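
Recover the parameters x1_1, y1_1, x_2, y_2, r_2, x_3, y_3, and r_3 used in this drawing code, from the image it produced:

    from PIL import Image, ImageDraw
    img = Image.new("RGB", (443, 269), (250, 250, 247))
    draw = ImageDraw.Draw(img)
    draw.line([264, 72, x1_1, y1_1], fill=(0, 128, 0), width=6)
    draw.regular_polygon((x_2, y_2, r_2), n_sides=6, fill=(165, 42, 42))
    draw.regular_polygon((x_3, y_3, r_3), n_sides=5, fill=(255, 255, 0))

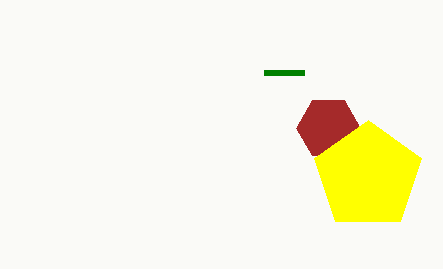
x1_1 = 304, y1_1 = 72, x_2 = 328, y_2 = 128, r_2 = 32, x_3 = 368, y_3 = 176, r_3 = 56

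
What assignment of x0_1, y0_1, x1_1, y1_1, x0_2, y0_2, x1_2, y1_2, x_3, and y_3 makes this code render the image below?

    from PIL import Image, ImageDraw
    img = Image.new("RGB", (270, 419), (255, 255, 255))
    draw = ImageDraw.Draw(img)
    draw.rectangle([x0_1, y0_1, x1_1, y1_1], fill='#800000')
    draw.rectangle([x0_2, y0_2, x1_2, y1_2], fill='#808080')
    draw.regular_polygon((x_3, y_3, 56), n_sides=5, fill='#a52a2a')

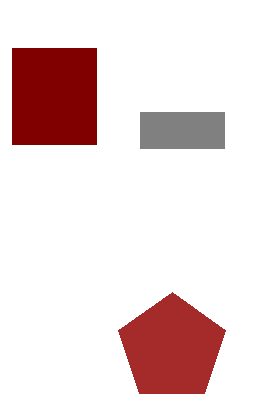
x0_1 = 12
y0_1 = 48
x1_1 = 96
y1_1 = 144
x0_2 = 140
y0_2 = 112
x1_2 = 224
y1_2 = 148
x_3 = 172
y_3 = 348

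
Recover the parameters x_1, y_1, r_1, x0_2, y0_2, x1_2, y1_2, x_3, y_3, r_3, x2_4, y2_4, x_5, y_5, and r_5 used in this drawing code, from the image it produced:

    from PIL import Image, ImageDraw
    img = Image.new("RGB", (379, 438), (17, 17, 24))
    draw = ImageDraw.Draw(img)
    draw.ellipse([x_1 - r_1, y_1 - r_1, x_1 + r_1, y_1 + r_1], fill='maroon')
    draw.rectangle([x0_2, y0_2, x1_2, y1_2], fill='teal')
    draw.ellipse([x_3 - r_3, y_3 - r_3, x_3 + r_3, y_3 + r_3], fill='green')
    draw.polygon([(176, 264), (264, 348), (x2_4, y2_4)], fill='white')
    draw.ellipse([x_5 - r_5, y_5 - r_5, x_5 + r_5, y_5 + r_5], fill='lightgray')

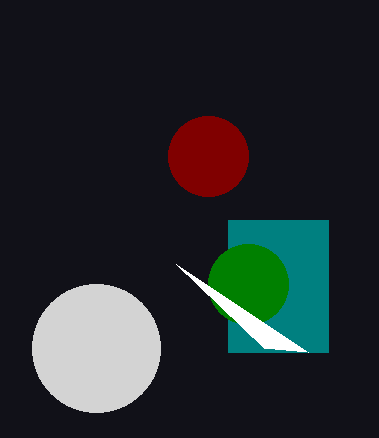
x_1 = 208
y_1 = 156
r_1 = 40
x0_2 = 228
y0_2 = 220
x1_2 = 328
y1_2 = 352
x_3 = 248
y_3 = 284
r_3 = 40
x2_4 = 308
y2_4 = 352
x_5 = 96
y_5 = 348
r_5 = 64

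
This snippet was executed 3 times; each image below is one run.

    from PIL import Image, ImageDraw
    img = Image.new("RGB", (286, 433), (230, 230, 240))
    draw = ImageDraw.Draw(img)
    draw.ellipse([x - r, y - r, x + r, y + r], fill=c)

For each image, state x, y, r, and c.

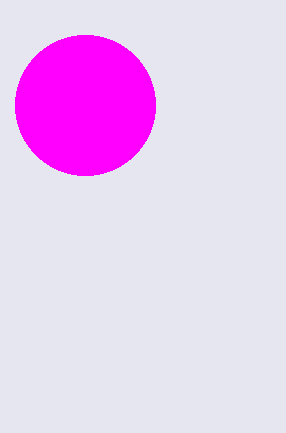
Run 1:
x = 85, y = 105, r = 70, c = 'magenta'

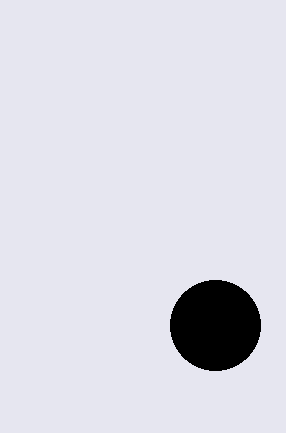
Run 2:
x = 215, y = 325, r = 45, c = 'black'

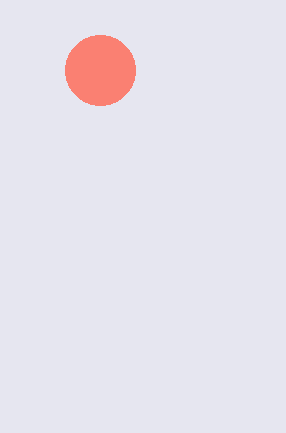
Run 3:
x = 100
y = 70
r = 35
c = 'salmon'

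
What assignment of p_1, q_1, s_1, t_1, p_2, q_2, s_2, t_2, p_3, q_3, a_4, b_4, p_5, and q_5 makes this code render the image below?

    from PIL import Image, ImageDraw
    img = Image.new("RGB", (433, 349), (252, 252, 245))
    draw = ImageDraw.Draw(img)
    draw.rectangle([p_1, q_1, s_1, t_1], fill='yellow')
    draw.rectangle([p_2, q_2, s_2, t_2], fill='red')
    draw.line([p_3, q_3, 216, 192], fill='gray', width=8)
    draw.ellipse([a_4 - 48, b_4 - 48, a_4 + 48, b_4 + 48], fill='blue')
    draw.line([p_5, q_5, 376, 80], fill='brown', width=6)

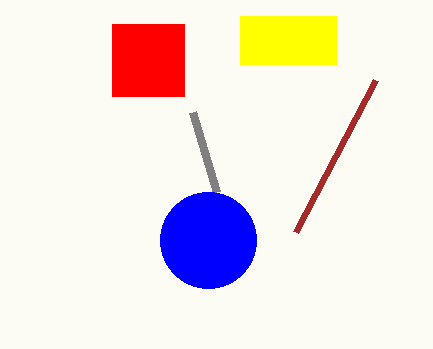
p_1 = 240
q_1 = 16
s_1 = 336
t_1 = 64
p_2 = 112
q_2 = 24
s_2 = 184
t_2 = 96
p_3 = 192
q_3 = 112
a_4 = 208
b_4 = 240
p_5 = 296
q_5 = 232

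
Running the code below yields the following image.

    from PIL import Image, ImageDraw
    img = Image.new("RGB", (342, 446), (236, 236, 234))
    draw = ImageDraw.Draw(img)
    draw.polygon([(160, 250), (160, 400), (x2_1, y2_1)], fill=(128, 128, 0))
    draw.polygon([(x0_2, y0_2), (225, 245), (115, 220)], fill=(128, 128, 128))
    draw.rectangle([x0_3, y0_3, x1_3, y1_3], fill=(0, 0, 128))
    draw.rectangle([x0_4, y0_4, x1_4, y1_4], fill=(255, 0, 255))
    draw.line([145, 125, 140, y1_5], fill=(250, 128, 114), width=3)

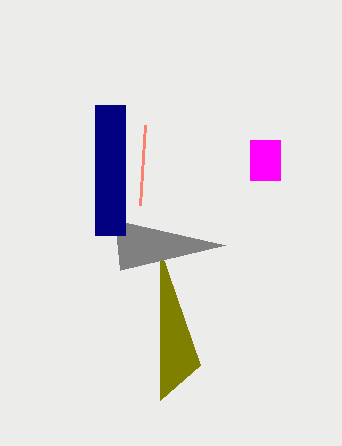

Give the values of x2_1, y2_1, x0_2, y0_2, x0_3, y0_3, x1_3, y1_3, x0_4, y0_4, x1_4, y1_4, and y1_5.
x2_1 = 200; y2_1 = 365; x0_2 = 120; y0_2 = 270; x0_3 = 95; y0_3 = 105; x1_3 = 125; y1_3 = 235; x0_4 = 250; y0_4 = 140; x1_4 = 280; y1_4 = 180; y1_5 = 205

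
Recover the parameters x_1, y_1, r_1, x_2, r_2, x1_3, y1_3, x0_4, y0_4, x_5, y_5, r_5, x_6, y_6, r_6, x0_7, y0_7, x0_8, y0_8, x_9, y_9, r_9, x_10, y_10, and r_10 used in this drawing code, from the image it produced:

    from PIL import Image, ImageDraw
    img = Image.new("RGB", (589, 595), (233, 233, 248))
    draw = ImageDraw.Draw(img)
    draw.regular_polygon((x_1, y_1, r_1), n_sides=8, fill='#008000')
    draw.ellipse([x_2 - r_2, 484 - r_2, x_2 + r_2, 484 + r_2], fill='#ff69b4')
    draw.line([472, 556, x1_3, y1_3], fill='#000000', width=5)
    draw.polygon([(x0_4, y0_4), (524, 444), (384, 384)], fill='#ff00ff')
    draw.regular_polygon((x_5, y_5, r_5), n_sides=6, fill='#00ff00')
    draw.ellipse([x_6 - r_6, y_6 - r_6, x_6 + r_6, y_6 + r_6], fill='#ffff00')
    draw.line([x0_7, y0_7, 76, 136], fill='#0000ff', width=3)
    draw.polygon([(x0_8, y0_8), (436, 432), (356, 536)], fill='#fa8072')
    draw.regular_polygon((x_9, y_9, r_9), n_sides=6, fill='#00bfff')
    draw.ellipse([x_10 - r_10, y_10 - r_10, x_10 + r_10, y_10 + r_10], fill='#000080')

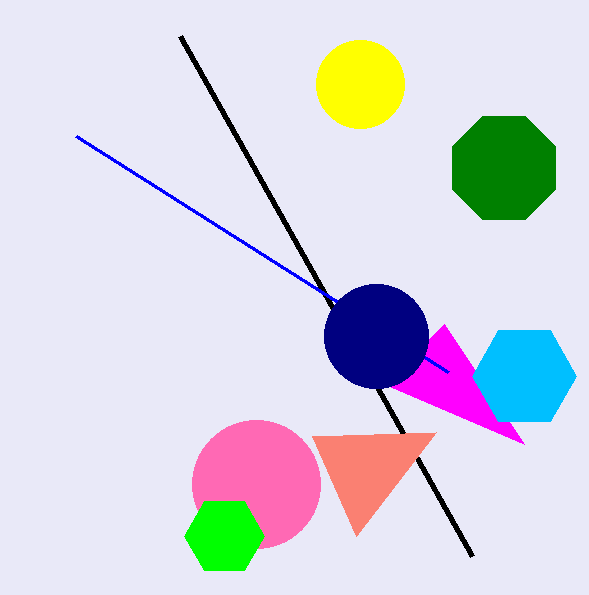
x_1 = 504
y_1 = 168
r_1 = 56
x_2 = 256
r_2 = 64
x1_3 = 180
y1_3 = 36
x0_4 = 444
y0_4 = 324
x_5 = 224
y_5 = 536
r_5 = 40
x_6 = 360
y_6 = 84
r_6 = 44
x0_7 = 448
y0_7 = 372
x0_8 = 312
y0_8 = 436
x_9 = 524
y_9 = 376
r_9 = 52
x_10 = 376
y_10 = 336
r_10 = 52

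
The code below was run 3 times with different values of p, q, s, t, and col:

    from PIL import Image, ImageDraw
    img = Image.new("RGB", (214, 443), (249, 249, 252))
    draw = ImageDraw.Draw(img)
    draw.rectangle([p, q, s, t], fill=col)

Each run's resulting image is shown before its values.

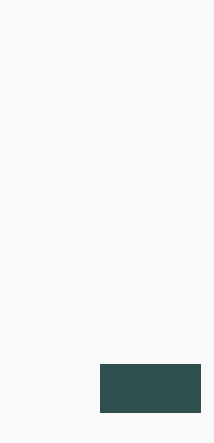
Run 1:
p = 100
q = 364
s = 200
t = 412
col = 'darkslategray'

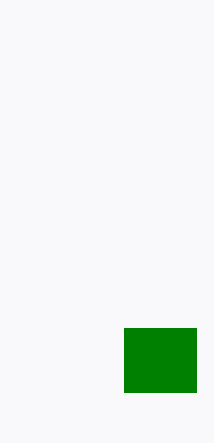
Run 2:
p = 124
q = 328
s = 196
t = 392
col = 'green'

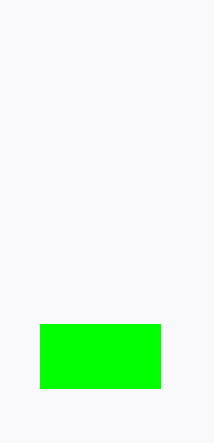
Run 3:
p = 40; q = 324; s = 160; t = 388; col = 'lime'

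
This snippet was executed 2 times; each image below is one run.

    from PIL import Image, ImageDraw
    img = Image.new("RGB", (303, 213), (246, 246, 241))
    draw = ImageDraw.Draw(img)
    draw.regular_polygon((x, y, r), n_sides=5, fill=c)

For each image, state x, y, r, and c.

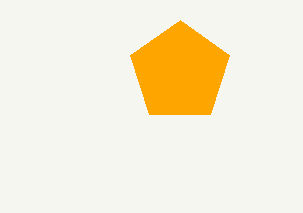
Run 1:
x = 180, y = 72, r = 52, c = 'orange'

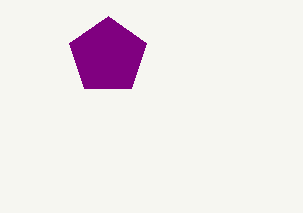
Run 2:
x = 108, y = 56, r = 40, c = 'purple'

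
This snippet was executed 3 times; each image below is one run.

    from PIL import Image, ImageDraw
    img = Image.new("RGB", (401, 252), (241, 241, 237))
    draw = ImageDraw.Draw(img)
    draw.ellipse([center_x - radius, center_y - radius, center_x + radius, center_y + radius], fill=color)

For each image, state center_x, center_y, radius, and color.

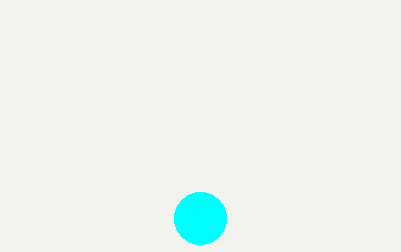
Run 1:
center_x = 200, center_y = 218, radius = 26, color = 'cyan'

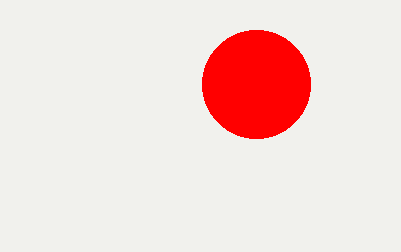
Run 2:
center_x = 256; center_y = 84; radius = 54; color = 'red'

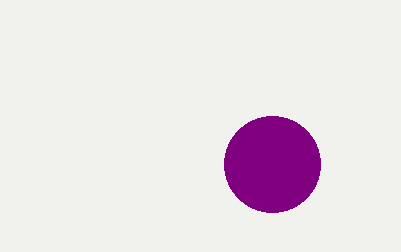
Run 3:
center_x = 272; center_y = 164; radius = 48; color = 'purple'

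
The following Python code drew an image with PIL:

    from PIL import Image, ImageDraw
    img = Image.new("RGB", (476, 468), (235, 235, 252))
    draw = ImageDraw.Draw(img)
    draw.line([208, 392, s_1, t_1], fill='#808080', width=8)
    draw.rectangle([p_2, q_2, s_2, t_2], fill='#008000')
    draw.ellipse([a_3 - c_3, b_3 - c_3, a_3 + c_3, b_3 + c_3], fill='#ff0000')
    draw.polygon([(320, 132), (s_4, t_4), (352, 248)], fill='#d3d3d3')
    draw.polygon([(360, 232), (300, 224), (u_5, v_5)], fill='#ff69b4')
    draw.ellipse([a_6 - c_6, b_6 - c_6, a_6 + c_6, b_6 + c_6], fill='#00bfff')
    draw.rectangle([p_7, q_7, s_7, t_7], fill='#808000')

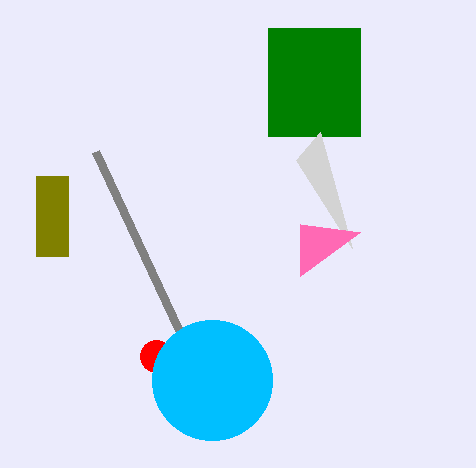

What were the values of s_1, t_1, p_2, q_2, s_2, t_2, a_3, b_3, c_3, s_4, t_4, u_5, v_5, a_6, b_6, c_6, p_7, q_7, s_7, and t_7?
s_1 = 96; t_1 = 152; p_2 = 268; q_2 = 28; s_2 = 360; t_2 = 136; a_3 = 156; b_3 = 356; c_3 = 16; s_4 = 296; t_4 = 160; u_5 = 300; v_5 = 276; a_6 = 212; b_6 = 380; c_6 = 60; p_7 = 36; q_7 = 176; s_7 = 68; t_7 = 256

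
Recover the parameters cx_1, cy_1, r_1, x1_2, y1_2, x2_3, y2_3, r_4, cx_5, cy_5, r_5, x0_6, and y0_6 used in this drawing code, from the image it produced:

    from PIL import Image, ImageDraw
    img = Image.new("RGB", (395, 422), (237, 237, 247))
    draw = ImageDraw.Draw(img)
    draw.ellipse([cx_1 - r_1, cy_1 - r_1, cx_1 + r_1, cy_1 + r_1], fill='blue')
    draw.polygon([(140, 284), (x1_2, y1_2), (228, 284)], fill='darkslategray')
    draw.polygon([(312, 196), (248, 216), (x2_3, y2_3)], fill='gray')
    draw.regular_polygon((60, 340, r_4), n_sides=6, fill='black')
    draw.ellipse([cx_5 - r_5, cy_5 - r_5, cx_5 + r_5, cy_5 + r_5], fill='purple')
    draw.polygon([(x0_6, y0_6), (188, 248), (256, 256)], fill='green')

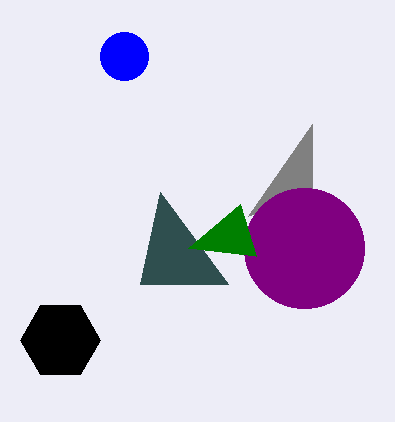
cx_1 = 124
cy_1 = 56
r_1 = 24
x1_2 = 160
y1_2 = 192
x2_3 = 312
y2_3 = 124
r_4 = 40
cx_5 = 304
cy_5 = 248
r_5 = 60
x0_6 = 240
y0_6 = 204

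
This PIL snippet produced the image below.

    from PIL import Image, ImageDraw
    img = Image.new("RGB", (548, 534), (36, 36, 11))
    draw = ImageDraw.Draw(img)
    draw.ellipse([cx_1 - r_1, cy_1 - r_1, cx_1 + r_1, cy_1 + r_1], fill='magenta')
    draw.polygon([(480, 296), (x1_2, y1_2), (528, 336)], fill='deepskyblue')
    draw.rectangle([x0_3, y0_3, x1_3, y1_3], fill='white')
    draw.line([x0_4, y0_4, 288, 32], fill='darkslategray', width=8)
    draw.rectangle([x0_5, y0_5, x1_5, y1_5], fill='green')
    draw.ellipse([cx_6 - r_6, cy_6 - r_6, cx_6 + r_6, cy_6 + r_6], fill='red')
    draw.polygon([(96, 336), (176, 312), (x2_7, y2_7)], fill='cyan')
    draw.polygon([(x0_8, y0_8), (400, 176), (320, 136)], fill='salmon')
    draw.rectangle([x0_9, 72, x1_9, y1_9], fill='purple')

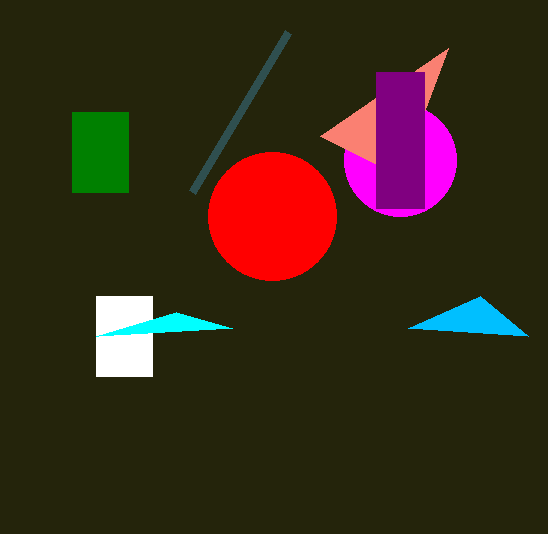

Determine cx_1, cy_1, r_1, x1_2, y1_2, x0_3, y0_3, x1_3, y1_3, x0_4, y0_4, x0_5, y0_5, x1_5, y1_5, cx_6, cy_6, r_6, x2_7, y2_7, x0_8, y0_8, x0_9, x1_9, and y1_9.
cx_1 = 400; cy_1 = 160; r_1 = 56; x1_2 = 408; y1_2 = 328; x0_3 = 96; y0_3 = 296; x1_3 = 152; y1_3 = 376; x0_4 = 192; y0_4 = 192; x0_5 = 72; y0_5 = 112; x1_5 = 128; y1_5 = 192; cx_6 = 272; cy_6 = 216; r_6 = 64; x2_7 = 232; y2_7 = 328; x0_8 = 448; y0_8 = 48; x0_9 = 376; x1_9 = 424; y1_9 = 208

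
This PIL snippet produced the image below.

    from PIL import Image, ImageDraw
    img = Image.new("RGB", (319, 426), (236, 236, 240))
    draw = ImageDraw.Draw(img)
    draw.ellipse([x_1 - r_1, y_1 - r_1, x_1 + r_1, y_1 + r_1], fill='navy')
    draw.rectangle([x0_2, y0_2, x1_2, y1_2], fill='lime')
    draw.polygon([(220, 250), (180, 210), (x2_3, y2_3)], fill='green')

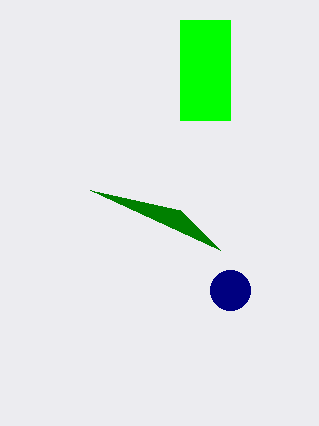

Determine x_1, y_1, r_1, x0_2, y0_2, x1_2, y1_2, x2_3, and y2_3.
x_1 = 230, y_1 = 290, r_1 = 20, x0_2 = 180, y0_2 = 20, x1_2 = 230, y1_2 = 120, x2_3 = 90, y2_3 = 190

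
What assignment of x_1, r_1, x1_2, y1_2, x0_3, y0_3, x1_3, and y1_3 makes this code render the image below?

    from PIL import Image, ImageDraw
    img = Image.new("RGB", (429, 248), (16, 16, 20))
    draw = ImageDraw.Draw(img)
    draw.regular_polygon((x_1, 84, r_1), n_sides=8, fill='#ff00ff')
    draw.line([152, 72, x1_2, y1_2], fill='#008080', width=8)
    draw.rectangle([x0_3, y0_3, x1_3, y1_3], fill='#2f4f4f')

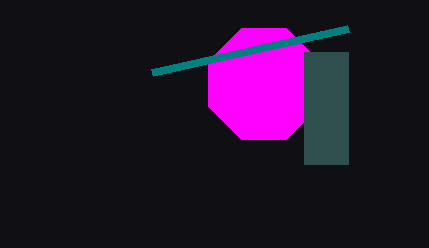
x_1 = 264; r_1 = 60; x1_2 = 348; y1_2 = 28; x0_3 = 304; y0_3 = 52; x1_3 = 348; y1_3 = 164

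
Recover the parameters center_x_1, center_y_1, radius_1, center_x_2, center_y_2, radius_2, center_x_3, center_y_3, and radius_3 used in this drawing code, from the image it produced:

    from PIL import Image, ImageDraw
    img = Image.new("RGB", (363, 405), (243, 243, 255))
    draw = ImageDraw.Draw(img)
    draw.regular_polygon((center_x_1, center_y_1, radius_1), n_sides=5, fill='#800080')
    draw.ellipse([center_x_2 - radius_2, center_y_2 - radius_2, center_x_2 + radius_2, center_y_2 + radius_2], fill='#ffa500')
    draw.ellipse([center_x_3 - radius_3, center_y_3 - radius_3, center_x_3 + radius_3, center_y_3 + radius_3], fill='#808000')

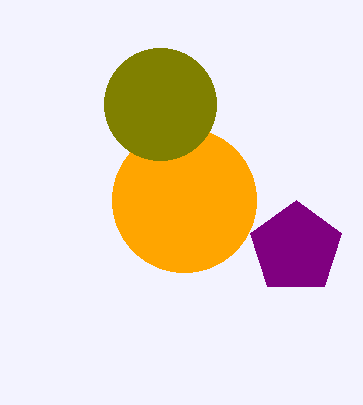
center_x_1 = 296
center_y_1 = 248
radius_1 = 48
center_x_2 = 184
center_y_2 = 200
radius_2 = 72
center_x_3 = 160
center_y_3 = 104
radius_3 = 56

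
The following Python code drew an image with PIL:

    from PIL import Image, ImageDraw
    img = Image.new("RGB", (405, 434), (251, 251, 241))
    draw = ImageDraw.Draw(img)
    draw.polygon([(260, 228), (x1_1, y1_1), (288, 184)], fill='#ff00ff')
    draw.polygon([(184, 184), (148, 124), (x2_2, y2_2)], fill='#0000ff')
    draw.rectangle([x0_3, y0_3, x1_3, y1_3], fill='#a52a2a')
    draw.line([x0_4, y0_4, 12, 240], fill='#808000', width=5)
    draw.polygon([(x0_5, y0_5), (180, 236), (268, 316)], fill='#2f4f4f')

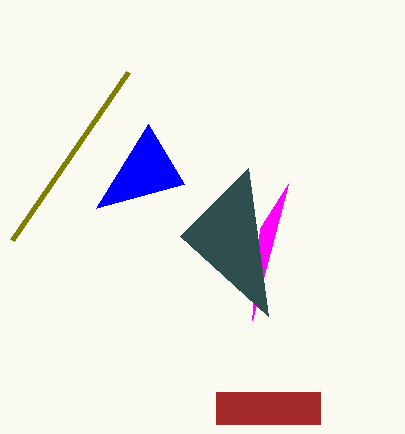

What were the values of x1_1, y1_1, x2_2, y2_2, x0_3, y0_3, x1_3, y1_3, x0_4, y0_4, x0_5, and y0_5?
x1_1 = 252, y1_1 = 320, x2_2 = 96, y2_2 = 208, x0_3 = 216, y0_3 = 392, x1_3 = 320, y1_3 = 424, x0_4 = 128, y0_4 = 72, x0_5 = 248, y0_5 = 168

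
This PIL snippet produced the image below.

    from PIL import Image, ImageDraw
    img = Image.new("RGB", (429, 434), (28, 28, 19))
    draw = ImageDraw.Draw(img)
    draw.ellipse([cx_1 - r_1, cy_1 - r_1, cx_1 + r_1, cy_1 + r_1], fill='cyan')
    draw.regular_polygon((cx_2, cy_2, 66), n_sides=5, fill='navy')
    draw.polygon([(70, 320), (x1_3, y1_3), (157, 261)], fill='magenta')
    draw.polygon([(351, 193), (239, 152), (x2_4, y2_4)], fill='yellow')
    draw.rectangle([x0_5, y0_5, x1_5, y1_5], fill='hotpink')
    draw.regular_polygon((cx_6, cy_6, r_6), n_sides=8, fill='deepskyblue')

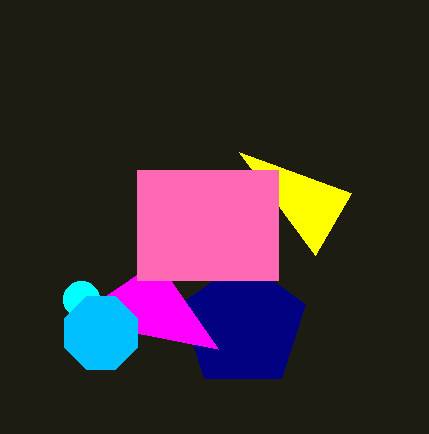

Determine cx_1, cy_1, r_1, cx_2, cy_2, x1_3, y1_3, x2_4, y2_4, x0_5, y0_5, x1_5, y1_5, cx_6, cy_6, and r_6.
cx_1 = 81, cy_1 = 299, r_1 = 18, cx_2 = 243, cy_2 = 325, x1_3 = 218, y1_3 = 349, x2_4 = 315, y2_4 = 255, x0_5 = 137, y0_5 = 170, x1_5 = 278, y1_5 = 280, cx_6 = 101, cy_6 = 333, r_6 = 39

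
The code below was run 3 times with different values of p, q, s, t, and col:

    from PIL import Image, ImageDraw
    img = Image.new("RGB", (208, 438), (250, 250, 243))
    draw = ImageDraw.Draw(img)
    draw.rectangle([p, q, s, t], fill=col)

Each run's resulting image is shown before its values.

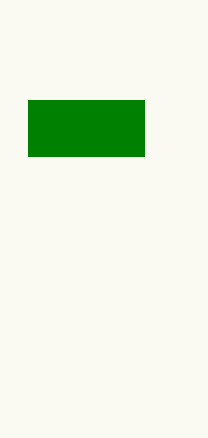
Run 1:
p = 28, q = 100, s = 144, t = 156, col = 'green'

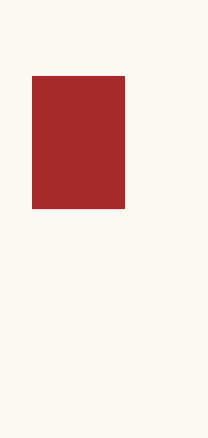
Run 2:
p = 32; q = 76; s = 124; t = 208; col = 'brown'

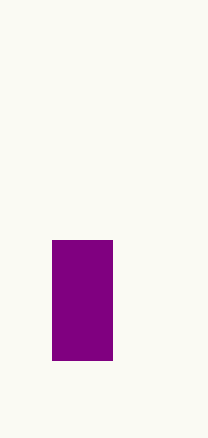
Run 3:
p = 52; q = 240; s = 112; t = 360; col = 'purple'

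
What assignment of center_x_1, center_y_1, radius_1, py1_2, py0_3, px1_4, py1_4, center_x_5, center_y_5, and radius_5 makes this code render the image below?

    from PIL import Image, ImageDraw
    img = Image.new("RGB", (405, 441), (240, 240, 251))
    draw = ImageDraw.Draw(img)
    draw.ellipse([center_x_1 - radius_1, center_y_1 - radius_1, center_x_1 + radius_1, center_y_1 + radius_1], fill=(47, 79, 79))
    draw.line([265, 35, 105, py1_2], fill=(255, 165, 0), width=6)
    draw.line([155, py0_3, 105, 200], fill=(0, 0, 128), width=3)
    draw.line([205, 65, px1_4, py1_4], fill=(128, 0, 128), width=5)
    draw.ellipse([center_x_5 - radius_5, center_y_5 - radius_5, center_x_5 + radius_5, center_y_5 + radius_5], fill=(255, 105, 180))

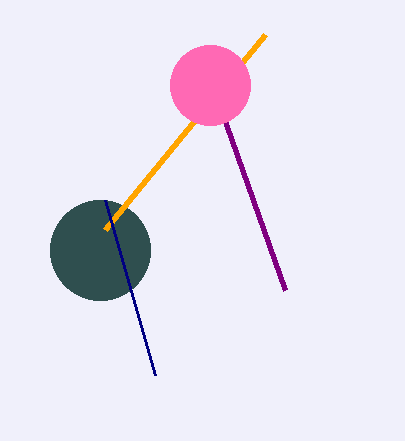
center_x_1 = 100; center_y_1 = 250; radius_1 = 50; py1_2 = 230; py0_3 = 375; px1_4 = 285; py1_4 = 290; center_x_5 = 210; center_y_5 = 85; radius_5 = 40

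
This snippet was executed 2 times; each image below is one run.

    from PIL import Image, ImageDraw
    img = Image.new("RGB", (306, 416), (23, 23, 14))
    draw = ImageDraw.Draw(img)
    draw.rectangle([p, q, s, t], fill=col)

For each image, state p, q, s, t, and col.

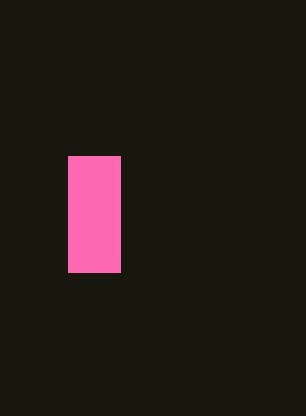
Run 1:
p = 68, q = 156, s = 120, t = 272, col = 'hotpink'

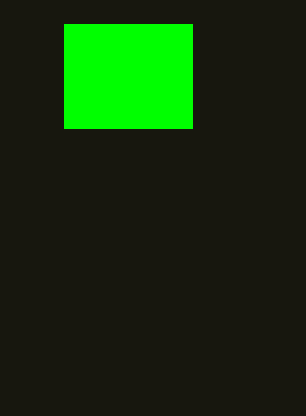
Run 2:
p = 64
q = 24
s = 192
t = 128
col = 'lime'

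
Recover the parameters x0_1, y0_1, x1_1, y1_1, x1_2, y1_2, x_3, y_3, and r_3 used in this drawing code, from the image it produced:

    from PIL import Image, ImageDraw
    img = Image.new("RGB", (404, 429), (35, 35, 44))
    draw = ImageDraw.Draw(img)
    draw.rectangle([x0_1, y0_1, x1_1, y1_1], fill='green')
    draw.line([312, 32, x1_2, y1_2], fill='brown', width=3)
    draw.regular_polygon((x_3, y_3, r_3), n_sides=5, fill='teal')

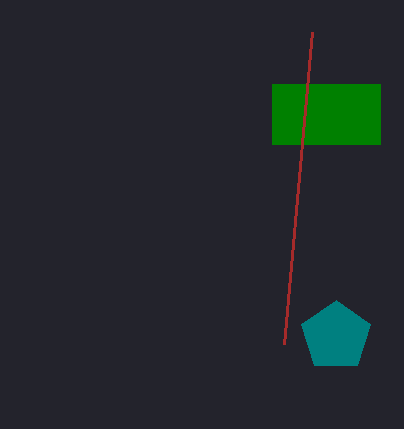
x0_1 = 272, y0_1 = 84, x1_1 = 380, y1_1 = 144, x1_2 = 284, y1_2 = 344, x_3 = 336, y_3 = 336, r_3 = 36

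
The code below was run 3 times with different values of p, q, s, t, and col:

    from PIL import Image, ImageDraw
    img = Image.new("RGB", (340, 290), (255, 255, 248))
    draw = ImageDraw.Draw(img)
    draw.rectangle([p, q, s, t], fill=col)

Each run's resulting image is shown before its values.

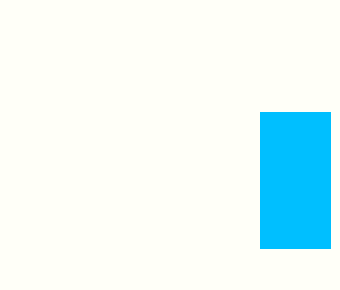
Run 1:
p = 260
q = 112
s = 330
t = 248
col = 'deepskyblue'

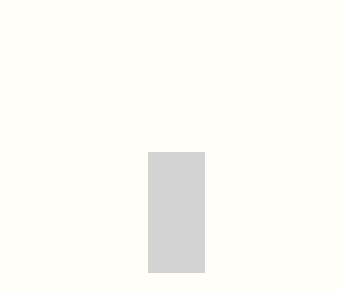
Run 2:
p = 148
q = 152
s = 204
t = 272
col = 'lightgray'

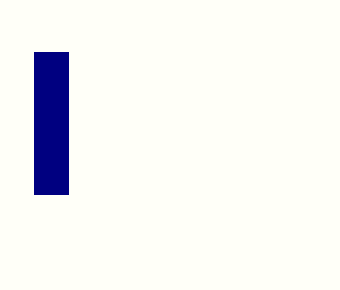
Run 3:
p = 34, q = 52, s = 68, t = 194, col = 'navy'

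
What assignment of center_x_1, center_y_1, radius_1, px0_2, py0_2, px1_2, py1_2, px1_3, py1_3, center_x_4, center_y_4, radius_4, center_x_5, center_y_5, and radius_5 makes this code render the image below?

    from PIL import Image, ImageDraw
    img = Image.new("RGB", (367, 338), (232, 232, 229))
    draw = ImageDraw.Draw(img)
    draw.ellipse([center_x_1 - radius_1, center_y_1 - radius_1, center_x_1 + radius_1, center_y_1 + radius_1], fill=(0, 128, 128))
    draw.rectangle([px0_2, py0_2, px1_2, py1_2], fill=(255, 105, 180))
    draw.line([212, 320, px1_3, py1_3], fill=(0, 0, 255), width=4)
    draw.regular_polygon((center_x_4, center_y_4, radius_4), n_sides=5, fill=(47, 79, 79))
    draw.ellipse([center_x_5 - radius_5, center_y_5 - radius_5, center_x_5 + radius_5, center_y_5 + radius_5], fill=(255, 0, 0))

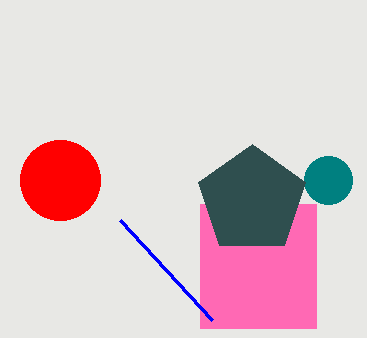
center_x_1 = 328, center_y_1 = 180, radius_1 = 24, px0_2 = 200, py0_2 = 204, px1_2 = 316, py1_2 = 328, px1_3 = 120, py1_3 = 220, center_x_4 = 252, center_y_4 = 200, radius_4 = 56, center_x_5 = 60, center_y_5 = 180, radius_5 = 40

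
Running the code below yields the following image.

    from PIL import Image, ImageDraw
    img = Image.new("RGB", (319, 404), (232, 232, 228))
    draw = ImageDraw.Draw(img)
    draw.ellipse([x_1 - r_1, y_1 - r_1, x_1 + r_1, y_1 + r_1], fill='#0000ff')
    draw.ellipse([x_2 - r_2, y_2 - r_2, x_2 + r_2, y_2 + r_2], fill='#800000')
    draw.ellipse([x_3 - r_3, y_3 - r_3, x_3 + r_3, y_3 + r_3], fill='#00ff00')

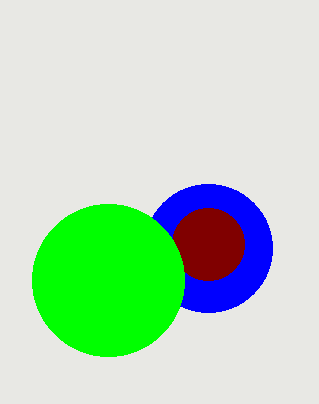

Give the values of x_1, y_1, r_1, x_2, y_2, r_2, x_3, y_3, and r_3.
x_1 = 208; y_1 = 248; r_1 = 64; x_2 = 208; y_2 = 244; r_2 = 36; x_3 = 108; y_3 = 280; r_3 = 76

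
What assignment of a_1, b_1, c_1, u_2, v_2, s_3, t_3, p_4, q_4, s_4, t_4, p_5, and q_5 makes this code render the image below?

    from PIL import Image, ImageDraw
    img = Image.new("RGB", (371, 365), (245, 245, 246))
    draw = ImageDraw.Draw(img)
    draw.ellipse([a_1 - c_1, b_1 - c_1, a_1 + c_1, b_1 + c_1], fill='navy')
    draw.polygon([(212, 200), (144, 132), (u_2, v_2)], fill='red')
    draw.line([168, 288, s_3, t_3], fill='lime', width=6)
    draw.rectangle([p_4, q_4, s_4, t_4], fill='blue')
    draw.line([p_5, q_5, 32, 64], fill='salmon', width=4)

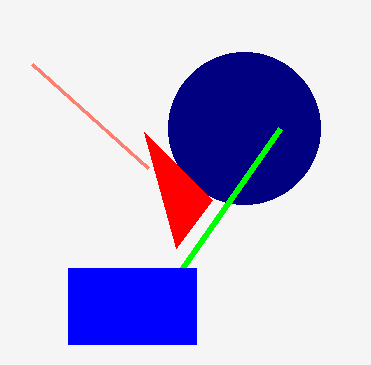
a_1 = 244
b_1 = 128
c_1 = 76
u_2 = 176
v_2 = 248
s_3 = 280
t_3 = 128
p_4 = 68
q_4 = 268
s_4 = 196
t_4 = 344
p_5 = 148
q_5 = 168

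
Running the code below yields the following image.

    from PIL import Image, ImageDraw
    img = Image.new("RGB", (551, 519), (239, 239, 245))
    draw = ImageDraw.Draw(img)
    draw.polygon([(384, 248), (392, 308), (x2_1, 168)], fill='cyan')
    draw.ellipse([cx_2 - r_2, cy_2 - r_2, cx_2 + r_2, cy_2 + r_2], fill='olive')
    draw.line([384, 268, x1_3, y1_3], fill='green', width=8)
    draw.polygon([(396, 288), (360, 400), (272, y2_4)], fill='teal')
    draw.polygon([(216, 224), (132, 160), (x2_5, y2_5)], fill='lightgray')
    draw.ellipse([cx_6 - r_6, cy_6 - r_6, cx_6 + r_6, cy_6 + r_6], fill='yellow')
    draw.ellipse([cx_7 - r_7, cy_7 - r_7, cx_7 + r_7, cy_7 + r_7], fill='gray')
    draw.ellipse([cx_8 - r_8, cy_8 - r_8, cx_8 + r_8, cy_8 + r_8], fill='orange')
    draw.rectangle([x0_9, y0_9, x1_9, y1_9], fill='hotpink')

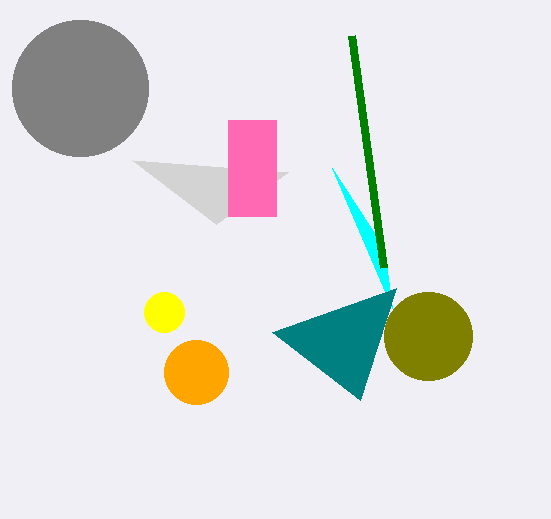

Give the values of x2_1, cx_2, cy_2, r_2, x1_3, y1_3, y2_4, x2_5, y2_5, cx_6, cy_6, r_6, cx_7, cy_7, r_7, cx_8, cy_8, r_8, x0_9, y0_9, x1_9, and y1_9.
x2_1 = 332; cx_2 = 428; cy_2 = 336; r_2 = 44; x1_3 = 352; y1_3 = 36; y2_4 = 332; x2_5 = 288; y2_5 = 172; cx_6 = 164; cy_6 = 312; r_6 = 20; cx_7 = 80; cy_7 = 88; r_7 = 68; cx_8 = 196; cy_8 = 372; r_8 = 32; x0_9 = 228; y0_9 = 120; x1_9 = 276; y1_9 = 216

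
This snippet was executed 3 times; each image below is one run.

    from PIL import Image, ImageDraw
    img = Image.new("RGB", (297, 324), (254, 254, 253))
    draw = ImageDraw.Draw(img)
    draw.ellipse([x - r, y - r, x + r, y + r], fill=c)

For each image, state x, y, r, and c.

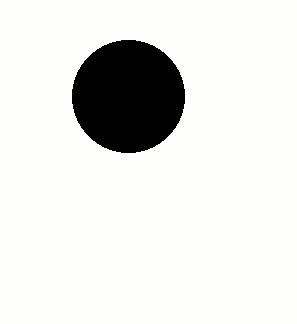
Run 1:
x = 128; y = 96; r = 56; c = 'black'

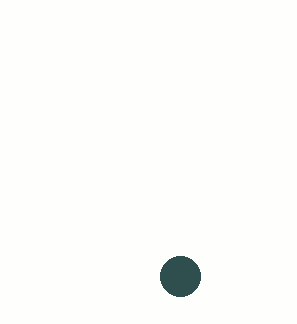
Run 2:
x = 180
y = 276
r = 20
c = 'darkslategray'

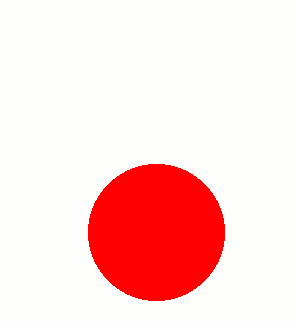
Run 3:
x = 156, y = 232, r = 68, c = 'red'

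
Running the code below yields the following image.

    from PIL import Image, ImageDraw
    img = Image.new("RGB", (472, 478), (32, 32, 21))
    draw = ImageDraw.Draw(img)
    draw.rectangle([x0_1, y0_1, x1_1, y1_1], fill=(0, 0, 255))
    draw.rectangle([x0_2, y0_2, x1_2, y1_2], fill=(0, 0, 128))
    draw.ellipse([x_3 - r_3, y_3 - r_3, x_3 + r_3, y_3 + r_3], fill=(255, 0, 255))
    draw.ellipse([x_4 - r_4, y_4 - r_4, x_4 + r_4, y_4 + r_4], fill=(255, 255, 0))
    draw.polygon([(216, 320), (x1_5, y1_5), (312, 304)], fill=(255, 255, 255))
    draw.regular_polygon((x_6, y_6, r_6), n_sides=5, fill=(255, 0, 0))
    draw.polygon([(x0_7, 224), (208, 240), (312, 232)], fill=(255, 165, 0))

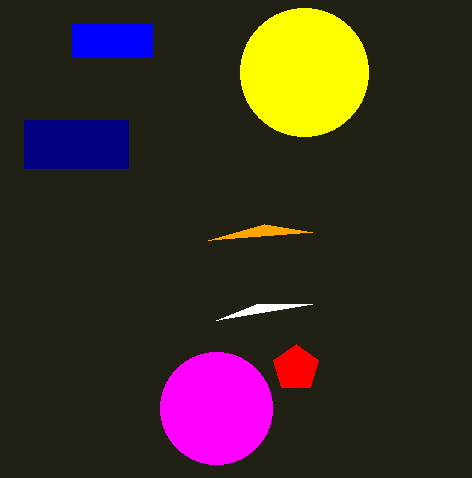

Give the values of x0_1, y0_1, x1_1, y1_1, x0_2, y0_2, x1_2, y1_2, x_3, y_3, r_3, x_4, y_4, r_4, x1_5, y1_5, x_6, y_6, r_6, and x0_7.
x0_1 = 72
y0_1 = 24
x1_1 = 152
y1_1 = 56
x0_2 = 24
y0_2 = 120
x1_2 = 128
y1_2 = 168
x_3 = 216
y_3 = 408
r_3 = 56
x_4 = 304
y_4 = 72
r_4 = 64
x1_5 = 256
y1_5 = 304
x_6 = 296
y_6 = 368
r_6 = 24
x0_7 = 264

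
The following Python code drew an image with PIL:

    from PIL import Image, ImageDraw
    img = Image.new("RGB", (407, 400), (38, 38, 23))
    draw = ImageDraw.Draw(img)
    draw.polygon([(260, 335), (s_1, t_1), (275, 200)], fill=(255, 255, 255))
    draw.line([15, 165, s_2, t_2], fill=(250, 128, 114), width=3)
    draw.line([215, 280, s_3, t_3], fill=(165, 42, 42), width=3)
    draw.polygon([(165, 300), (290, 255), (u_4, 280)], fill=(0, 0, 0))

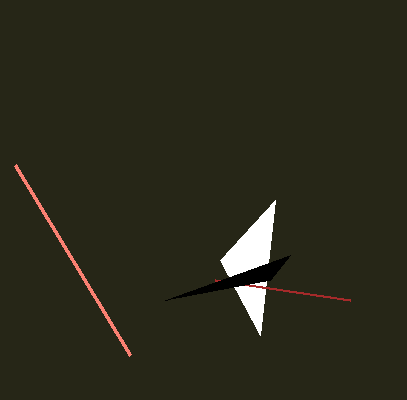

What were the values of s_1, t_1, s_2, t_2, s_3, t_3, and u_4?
s_1 = 220
t_1 = 260
s_2 = 130
t_2 = 355
s_3 = 350
t_3 = 300
u_4 = 270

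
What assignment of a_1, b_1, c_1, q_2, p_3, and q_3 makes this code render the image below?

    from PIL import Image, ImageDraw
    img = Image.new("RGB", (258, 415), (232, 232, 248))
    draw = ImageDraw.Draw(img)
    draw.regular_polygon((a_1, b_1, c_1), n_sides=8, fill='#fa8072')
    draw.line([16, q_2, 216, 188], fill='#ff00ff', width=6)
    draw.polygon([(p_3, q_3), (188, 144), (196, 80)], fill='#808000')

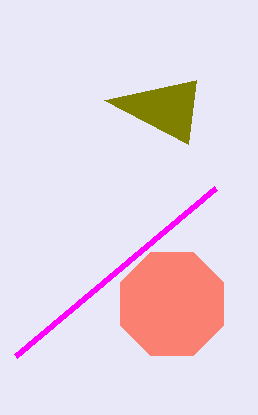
a_1 = 172
b_1 = 304
c_1 = 56
q_2 = 356
p_3 = 104
q_3 = 100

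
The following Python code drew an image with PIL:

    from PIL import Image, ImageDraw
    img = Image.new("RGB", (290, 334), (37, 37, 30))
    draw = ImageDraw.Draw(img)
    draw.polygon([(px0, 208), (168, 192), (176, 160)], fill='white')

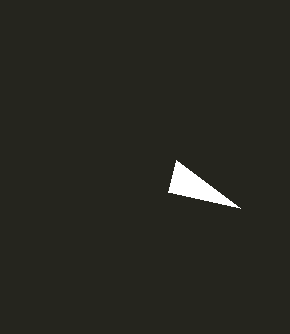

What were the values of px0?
px0 = 240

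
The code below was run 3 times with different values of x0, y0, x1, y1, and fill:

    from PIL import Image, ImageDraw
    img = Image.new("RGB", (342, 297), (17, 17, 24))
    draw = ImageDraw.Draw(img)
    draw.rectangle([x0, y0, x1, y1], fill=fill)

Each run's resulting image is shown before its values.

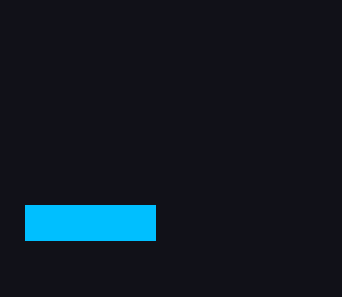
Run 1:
x0 = 25; y0 = 205; x1 = 155; y1 = 240; fill = 'deepskyblue'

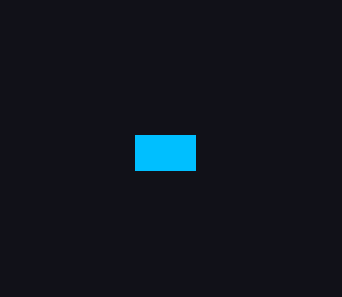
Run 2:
x0 = 135; y0 = 135; x1 = 195; y1 = 170; fill = 'deepskyblue'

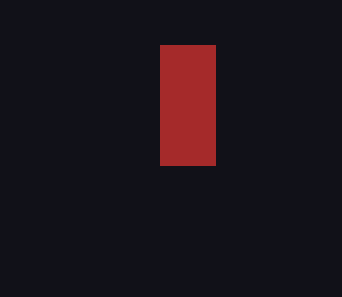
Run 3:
x0 = 160, y0 = 45, x1 = 215, y1 = 165, fill = 'brown'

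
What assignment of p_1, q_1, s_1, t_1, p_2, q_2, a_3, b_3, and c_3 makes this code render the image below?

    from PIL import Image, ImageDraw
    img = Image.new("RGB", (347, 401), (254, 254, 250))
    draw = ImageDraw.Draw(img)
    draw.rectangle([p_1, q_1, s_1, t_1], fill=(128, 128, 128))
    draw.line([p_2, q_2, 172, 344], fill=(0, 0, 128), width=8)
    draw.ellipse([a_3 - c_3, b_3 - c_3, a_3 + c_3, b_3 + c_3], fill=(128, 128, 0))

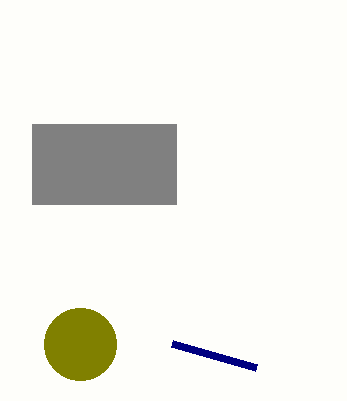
p_1 = 32, q_1 = 124, s_1 = 176, t_1 = 204, p_2 = 256, q_2 = 368, a_3 = 80, b_3 = 344, c_3 = 36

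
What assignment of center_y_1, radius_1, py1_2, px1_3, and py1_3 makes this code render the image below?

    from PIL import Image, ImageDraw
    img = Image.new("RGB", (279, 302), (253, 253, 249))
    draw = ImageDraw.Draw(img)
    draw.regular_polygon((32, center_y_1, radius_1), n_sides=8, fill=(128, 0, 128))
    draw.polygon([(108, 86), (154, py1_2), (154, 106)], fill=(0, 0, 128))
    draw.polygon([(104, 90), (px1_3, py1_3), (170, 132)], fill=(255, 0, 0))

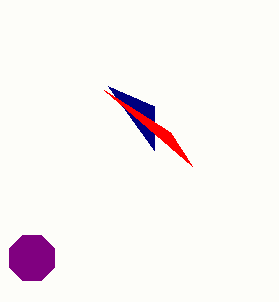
center_y_1 = 258; radius_1 = 24; py1_2 = 150; px1_3 = 192; py1_3 = 166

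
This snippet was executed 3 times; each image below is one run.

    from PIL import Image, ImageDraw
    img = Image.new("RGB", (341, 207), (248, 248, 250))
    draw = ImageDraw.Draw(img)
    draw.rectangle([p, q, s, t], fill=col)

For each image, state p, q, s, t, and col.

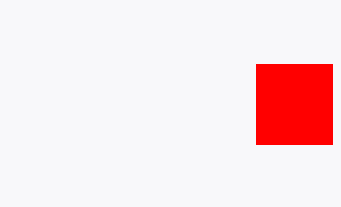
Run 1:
p = 256; q = 64; s = 332; t = 144; col = 'red'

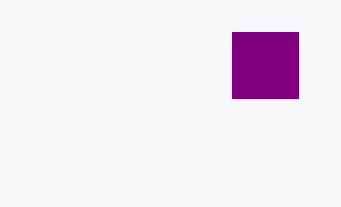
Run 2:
p = 232; q = 32; s = 298; t = 98; col = 'purple'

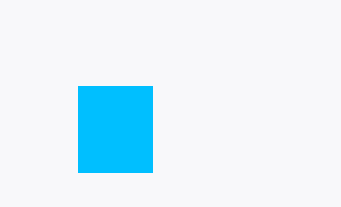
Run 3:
p = 78, q = 86, s = 152, t = 172, col = 'deepskyblue'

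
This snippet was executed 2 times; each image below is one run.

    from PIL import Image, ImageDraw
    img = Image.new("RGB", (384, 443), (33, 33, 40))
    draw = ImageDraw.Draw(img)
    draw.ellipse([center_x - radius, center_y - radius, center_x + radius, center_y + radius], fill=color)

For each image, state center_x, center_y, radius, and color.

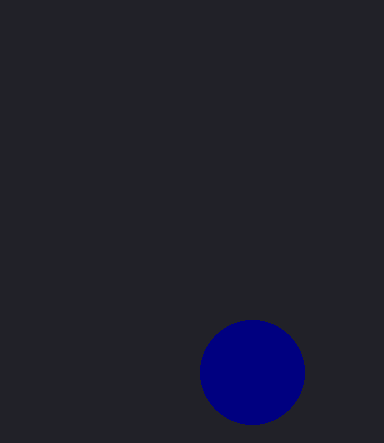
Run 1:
center_x = 252
center_y = 372
radius = 52
color = 'navy'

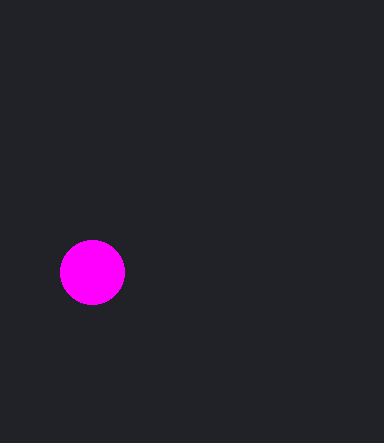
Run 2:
center_x = 92, center_y = 272, radius = 32, color = 'magenta'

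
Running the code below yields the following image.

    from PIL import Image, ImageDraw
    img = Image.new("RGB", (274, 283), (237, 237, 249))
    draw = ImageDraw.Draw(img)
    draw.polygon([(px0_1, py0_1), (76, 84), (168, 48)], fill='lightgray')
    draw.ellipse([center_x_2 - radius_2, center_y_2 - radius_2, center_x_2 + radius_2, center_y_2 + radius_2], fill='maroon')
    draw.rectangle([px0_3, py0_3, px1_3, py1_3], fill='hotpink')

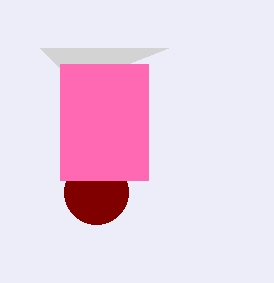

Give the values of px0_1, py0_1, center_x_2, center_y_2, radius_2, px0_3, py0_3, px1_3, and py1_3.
px0_1 = 40; py0_1 = 48; center_x_2 = 96; center_y_2 = 192; radius_2 = 32; px0_3 = 60; py0_3 = 64; px1_3 = 148; py1_3 = 180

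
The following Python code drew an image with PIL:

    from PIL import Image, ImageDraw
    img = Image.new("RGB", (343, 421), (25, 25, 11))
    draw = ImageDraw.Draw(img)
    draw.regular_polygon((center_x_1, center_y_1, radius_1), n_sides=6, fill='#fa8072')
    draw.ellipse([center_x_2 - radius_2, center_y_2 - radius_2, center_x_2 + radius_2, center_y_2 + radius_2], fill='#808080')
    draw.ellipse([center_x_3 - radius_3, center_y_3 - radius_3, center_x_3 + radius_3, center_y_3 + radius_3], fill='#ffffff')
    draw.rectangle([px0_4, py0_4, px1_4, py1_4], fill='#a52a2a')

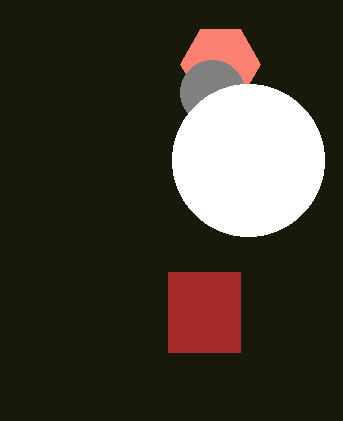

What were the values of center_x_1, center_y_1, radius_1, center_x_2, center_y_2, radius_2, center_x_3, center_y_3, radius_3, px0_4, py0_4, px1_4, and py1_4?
center_x_1 = 220, center_y_1 = 64, radius_1 = 40, center_x_2 = 212, center_y_2 = 92, radius_2 = 32, center_x_3 = 248, center_y_3 = 160, radius_3 = 76, px0_4 = 168, py0_4 = 272, px1_4 = 240, py1_4 = 352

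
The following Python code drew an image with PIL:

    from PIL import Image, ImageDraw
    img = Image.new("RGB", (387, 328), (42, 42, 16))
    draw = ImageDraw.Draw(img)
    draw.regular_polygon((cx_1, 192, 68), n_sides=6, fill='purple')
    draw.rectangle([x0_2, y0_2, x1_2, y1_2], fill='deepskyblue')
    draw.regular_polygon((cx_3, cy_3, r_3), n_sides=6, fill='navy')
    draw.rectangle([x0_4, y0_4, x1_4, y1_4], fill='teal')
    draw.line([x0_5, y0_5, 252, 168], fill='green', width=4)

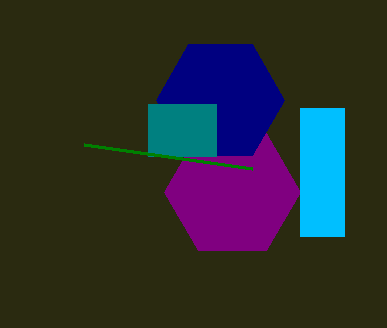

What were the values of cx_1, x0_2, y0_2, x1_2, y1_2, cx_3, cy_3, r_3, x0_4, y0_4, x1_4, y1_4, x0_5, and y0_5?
cx_1 = 232
x0_2 = 300
y0_2 = 108
x1_2 = 344
y1_2 = 236
cx_3 = 220
cy_3 = 100
r_3 = 64
x0_4 = 148
y0_4 = 104
x1_4 = 216
y1_4 = 156
x0_5 = 84
y0_5 = 144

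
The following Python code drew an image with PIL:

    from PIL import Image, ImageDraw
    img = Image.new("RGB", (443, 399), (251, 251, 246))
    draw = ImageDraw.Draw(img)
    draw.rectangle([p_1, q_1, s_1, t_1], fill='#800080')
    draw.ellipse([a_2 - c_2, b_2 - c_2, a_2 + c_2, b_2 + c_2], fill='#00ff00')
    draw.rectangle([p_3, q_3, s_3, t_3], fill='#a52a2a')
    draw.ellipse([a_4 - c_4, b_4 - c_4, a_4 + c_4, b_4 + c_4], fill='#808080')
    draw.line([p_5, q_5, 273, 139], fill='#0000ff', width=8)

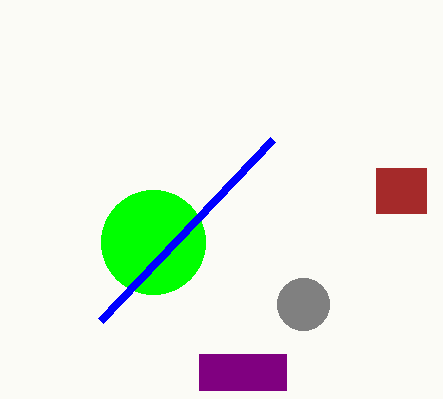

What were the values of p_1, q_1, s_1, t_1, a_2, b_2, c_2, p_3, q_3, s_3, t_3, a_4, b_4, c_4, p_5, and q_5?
p_1 = 199, q_1 = 354, s_1 = 286, t_1 = 390, a_2 = 153, b_2 = 242, c_2 = 52, p_3 = 376, q_3 = 168, s_3 = 426, t_3 = 213, a_4 = 303, b_4 = 304, c_4 = 26, p_5 = 101, q_5 = 320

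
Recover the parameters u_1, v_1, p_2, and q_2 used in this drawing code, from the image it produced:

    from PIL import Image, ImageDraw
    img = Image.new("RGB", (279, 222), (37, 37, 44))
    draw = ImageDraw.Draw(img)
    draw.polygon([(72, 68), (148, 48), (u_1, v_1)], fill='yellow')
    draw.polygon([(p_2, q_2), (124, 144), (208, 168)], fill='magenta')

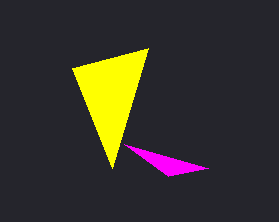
u_1 = 112; v_1 = 168; p_2 = 168; q_2 = 176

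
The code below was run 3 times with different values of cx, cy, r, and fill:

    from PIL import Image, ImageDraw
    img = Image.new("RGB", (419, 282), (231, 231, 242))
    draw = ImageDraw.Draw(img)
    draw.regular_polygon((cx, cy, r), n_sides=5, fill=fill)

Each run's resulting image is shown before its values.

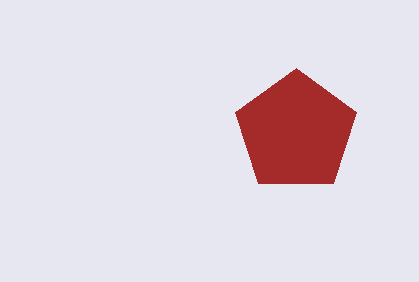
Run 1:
cx = 296; cy = 132; r = 64; fill = 'brown'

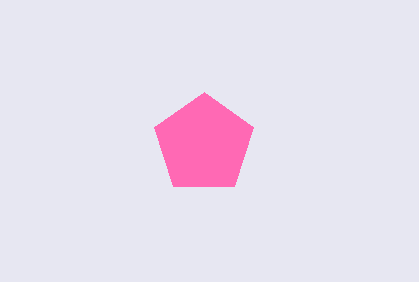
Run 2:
cx = 204
cy = 144
r = 52
fill = 'hotpink'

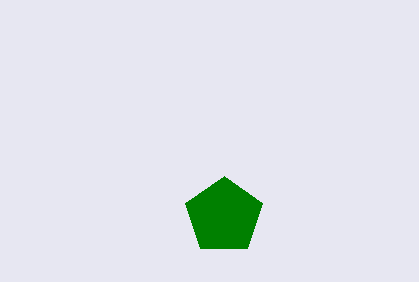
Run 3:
cx = 224; cy = 216; r = 40; fill = 'green'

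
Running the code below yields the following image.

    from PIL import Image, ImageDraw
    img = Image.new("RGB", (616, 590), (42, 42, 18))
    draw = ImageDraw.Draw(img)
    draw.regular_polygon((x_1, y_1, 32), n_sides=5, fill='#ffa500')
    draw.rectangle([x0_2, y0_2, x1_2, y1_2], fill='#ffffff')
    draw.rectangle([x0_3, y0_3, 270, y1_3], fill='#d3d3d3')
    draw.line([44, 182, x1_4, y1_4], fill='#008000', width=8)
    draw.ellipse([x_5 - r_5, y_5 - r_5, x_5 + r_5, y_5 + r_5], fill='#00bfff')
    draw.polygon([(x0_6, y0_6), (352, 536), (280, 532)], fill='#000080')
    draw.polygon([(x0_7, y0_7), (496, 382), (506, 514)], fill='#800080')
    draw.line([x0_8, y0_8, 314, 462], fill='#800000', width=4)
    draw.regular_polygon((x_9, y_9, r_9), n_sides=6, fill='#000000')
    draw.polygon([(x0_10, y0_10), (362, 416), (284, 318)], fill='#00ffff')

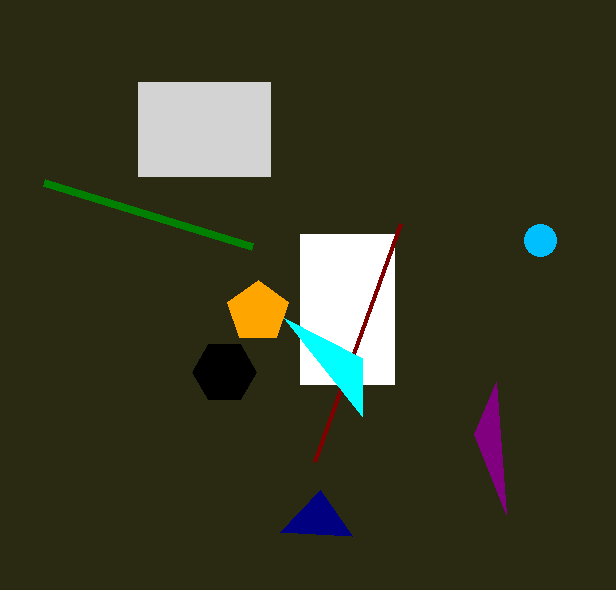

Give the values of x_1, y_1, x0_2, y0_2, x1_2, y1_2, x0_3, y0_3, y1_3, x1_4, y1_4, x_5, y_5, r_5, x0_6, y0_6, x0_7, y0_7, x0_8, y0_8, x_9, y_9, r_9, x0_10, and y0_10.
x_1 = 258, y_1 = 312, x0_2 = 300, y0_2 = 234, x1_2 = 394, y1_2 = 384, x0_3 = 138, y0_3 = 82, y1_3 = 176, x1_4 = 252, y1_4 = 246, x_5 = 540, y_5 = 240, r_5 = 16, x0_6 = 320, y0_6 = 490, x0_7 = 474, y0_7 = 434, x0_8 = 400, y0_8 = 224, x_9 = 224, y_9 = 372, r_9 = 32, x0_10 = 362, y0_10 = 358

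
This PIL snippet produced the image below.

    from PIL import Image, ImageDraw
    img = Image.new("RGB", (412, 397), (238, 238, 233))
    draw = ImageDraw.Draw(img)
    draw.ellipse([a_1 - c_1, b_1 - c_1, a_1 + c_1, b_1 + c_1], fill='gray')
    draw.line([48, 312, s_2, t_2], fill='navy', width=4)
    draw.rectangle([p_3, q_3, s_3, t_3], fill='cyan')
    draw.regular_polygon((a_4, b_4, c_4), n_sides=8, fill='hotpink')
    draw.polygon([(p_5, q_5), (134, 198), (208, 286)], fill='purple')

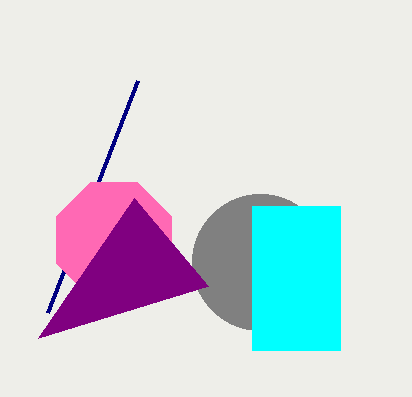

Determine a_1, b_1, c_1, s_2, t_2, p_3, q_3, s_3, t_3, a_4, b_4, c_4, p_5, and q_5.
a_1 = 260, b_1 = 262, c_1 = 68, s_2 = 138, t_2 = 80, p_3 = 252, q_3 = 206, s_3 = 340, t_3 = 350, a_4 = 114, b_4 = 240, c_4 = 62, p_5 = 38, q_5 = 338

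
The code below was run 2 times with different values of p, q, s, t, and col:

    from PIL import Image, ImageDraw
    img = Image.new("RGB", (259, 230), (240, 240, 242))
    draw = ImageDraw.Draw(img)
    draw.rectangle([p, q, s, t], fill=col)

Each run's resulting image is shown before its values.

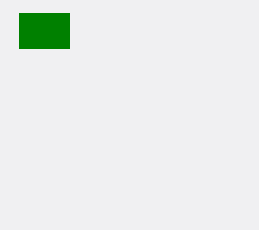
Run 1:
p = 19; q = 13; s = 69; t = 48; col = 'green'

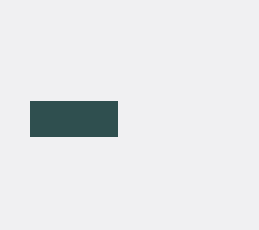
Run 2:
p = 30; q = 101; s = 117; t = 136; col = 'darkslategray'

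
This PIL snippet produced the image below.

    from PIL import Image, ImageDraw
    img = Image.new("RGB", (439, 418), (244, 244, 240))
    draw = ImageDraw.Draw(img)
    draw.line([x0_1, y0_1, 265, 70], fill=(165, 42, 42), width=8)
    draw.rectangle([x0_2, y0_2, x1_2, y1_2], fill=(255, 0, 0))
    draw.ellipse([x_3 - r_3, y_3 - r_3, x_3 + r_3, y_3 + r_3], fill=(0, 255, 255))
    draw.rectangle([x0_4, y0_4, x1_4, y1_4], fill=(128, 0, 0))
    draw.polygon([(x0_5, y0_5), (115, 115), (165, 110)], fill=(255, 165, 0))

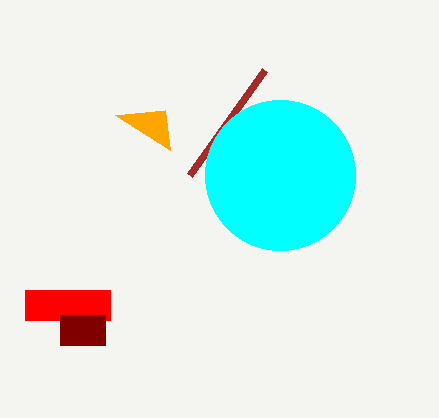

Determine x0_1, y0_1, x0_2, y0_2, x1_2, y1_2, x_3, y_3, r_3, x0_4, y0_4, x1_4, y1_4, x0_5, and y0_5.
x0_1 = 190, y0_1 = 175, x0_2 = 25, y0_2 = 290, x1_2 = 110, y1_2 = 320, x_3 = 280, y_3 = 175, r_3 = 75, x0_4 = 60, y0_4 = 315, x1_4 = 105, y1_4 = 345, x0_5 = 170, y0_5 = 150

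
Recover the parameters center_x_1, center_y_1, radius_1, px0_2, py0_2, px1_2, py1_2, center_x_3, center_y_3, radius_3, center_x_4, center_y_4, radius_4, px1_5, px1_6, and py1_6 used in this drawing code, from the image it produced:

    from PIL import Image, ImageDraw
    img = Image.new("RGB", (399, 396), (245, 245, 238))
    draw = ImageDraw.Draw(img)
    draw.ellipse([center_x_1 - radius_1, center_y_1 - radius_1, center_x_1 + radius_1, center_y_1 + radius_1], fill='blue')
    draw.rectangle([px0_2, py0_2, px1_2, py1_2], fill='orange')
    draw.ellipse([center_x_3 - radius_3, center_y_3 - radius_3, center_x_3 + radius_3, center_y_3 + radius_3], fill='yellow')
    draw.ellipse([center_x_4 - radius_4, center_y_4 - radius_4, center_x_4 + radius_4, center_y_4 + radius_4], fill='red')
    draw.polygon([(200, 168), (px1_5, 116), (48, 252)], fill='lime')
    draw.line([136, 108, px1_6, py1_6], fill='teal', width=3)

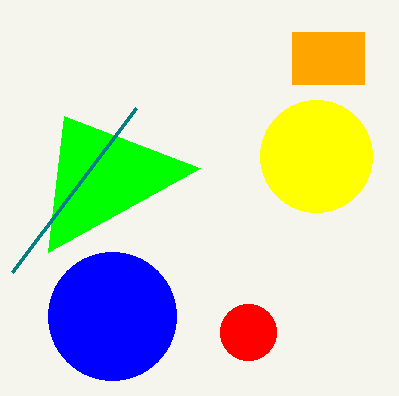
center_x_1 = 112
center_y_1 = 316
radius_1 = 64
px0_2 = 292
py0_2 = 32
px1_2 = 364
py1_2 = 84
center_x_3 = 316
center_y_3 = 156
radius_3 = 56
center_x_4 = 248
center_y_4 = 332
radius_4 = 28
px1_5 = 64
px1_6 = 12
py1_6 = 272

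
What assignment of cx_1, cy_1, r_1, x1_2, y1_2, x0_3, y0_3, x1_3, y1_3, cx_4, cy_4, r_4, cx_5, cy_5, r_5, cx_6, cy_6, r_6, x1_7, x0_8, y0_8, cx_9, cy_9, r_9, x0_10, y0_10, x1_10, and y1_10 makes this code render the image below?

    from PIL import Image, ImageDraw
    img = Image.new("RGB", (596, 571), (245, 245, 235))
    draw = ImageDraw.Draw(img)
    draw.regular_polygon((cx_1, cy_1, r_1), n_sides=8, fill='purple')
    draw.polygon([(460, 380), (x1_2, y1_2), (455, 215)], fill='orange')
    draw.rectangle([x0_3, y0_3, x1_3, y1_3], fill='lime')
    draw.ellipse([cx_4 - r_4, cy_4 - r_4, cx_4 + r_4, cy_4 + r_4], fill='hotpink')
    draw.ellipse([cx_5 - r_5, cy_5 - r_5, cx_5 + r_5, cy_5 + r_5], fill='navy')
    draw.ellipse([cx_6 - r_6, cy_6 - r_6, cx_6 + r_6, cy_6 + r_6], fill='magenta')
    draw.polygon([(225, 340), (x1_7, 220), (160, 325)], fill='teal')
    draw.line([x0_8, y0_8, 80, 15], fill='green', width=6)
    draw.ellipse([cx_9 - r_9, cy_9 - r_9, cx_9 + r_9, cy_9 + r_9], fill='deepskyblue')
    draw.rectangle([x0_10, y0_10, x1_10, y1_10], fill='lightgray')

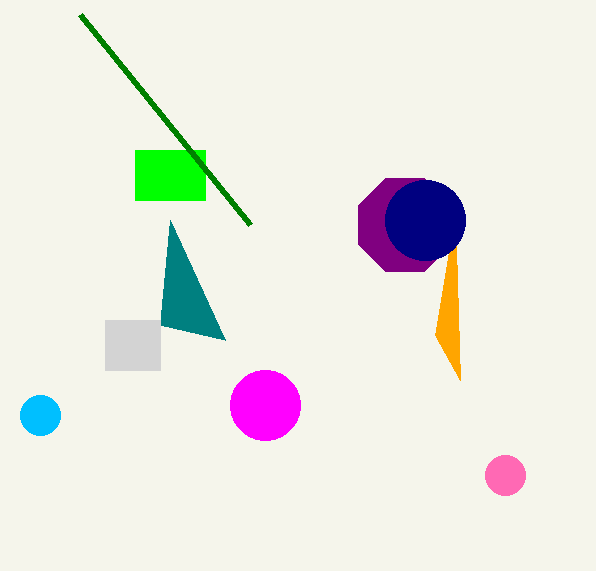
cx_1 = 405; cy_1 = 225; r_1 = 50; x1_2 = 435; y1_2 = 335; x0_3 = 135; y0_3 = 150; x1_3 = 205; y1_3 = 200; cx_4 = 505; cy_4 = 475; r_4 = 20; cx_5 = 425; cy_5 = 220; r_5 = 40; cx_6 = 265; cy_6 = 405; r_6 = 35; x1_7 = 170; x0_8 = 250; y0_8 = 225; cx_9 = 40; cy_9 = 415; r_9 = 20; x0_10 = 105; y0_10 = 320; x1_10 = 160; y1_10 = 370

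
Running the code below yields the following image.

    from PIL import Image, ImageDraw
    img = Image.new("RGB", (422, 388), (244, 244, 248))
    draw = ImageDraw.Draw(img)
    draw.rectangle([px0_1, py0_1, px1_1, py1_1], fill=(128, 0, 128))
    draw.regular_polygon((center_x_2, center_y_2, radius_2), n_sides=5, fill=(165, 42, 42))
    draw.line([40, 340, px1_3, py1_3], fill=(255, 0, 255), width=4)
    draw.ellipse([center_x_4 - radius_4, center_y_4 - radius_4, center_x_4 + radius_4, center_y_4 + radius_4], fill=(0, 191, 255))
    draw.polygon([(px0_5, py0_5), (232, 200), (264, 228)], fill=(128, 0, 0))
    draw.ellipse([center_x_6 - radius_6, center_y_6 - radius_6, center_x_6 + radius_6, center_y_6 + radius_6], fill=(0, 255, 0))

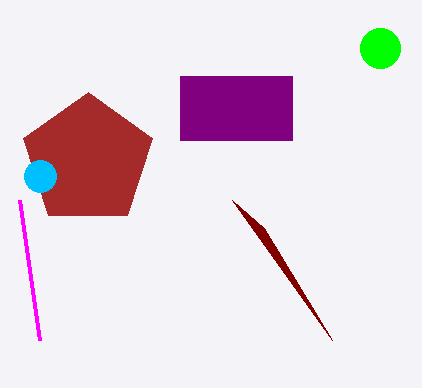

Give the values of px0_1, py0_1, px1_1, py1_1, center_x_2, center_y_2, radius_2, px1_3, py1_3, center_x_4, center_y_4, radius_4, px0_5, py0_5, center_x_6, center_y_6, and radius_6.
px0_1 = 180, py0_1 = 76, px1_1 = 292, py1_1 = 140, center_x_2 = 88, center_y_2 = 160, radius_2 = 68, px1_3 = 20, py1_3 = 200, center_x_4 = 40, center_y_4 = 176, radius_4 = 16, px0_5 = 332, py0_5 = 340, center_x_6 = 380, center_y_6 = 48, radius_6 = 20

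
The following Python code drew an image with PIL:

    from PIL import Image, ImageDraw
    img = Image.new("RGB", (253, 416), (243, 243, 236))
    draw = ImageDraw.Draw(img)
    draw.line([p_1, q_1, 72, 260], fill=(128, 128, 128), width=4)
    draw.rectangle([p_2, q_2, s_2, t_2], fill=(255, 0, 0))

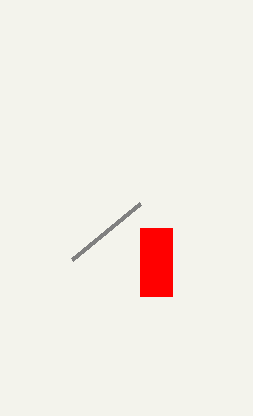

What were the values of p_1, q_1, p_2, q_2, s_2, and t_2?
p_1 = 140
q_1 = 204
p_2 = 140
q_2 = 228
s_2 = 172
t_2 = 296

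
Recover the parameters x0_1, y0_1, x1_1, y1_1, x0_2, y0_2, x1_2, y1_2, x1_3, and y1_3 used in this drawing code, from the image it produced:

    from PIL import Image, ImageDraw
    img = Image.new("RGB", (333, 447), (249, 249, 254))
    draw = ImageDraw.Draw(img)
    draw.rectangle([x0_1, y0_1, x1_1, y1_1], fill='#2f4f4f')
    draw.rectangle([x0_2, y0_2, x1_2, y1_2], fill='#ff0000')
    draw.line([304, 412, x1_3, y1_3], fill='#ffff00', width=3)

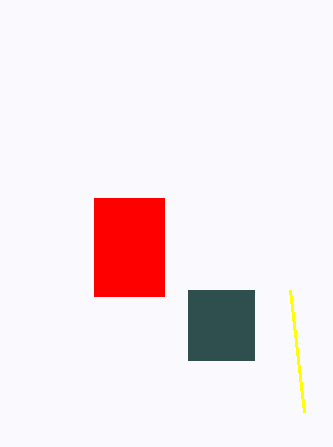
x0_1 = 188, y0_1 = 290, x1_1 = 254, y1_1 = 360, x0_2 = 94, y0_2 = 198, x1_2 = 164, y1_2 = 296, x1_3 = 290, y1_3 = 290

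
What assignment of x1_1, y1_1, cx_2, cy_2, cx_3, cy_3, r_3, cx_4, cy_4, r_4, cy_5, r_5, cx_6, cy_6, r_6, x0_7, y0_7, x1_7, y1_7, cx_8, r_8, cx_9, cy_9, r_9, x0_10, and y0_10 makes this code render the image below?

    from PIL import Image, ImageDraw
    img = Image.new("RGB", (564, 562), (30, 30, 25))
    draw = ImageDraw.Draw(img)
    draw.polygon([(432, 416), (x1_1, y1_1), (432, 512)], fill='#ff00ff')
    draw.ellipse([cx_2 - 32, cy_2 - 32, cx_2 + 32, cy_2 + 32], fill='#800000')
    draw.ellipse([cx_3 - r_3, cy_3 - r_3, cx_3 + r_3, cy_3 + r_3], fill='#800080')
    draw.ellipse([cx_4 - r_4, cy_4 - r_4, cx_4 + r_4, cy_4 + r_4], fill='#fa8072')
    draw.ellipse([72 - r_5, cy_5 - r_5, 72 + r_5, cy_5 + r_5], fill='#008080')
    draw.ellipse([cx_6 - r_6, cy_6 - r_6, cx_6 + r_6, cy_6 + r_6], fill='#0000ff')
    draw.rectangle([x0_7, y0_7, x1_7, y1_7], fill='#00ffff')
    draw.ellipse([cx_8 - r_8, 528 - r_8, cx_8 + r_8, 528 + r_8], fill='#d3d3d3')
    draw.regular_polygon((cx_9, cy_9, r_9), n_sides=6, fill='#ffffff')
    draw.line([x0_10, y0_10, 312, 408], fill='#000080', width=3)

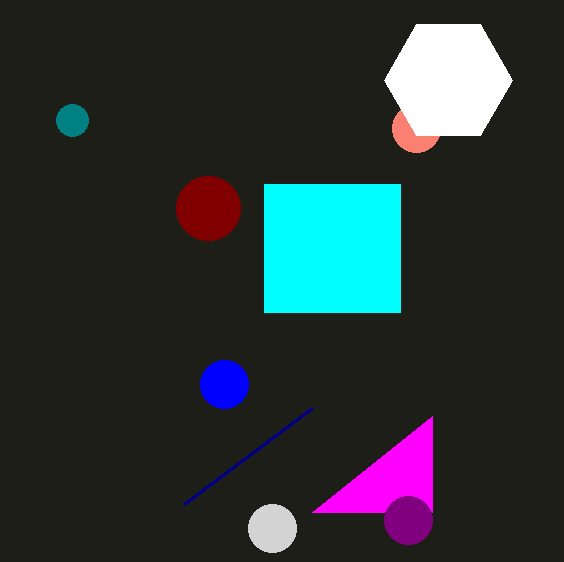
x1_1 = 312
y1_1 = 512
cx_2 = 208
cy_2 = 208
cx_3 = 408
cy_3 = 520
r_3 = 24
cx_4 = 416
cy_4 = 128
r_4 = 24
cy_5 = 120
r_5 = 16
cx_6 = 224
cy_6 = 384
r_6 = 24
x0_7 = 264
y0_7 = 184
x1_7 = 400
y1_7 = 312
cx_8 = 272
r_8 = 24
cx_9 = 448
cy_9 = 80
r_9 = 64
x0_10 = 184
y0_10 = 504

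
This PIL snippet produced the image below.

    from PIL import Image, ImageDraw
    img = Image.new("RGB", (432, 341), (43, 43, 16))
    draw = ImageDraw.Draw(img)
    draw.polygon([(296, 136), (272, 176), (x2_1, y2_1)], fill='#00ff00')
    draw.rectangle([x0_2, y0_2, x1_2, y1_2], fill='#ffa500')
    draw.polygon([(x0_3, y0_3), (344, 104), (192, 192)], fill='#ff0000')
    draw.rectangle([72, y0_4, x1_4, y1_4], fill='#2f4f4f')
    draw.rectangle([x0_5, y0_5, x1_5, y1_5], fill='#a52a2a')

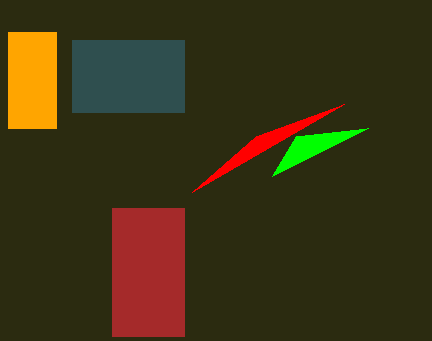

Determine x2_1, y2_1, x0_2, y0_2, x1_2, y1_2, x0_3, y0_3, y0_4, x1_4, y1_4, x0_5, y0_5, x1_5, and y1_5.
x2_1 = 368; y2_1 = 128; x0_2 = 8; y0_2 = 32; x1_2 = 56; y1_2 = 128; x0_3 = 256; y0_3 = 136; y0_4 = 40; x1_4 = 184; y1_4 = 112; x0_5 = 112; y0_5 = 208; x1_5 = 184; y1_5 = 336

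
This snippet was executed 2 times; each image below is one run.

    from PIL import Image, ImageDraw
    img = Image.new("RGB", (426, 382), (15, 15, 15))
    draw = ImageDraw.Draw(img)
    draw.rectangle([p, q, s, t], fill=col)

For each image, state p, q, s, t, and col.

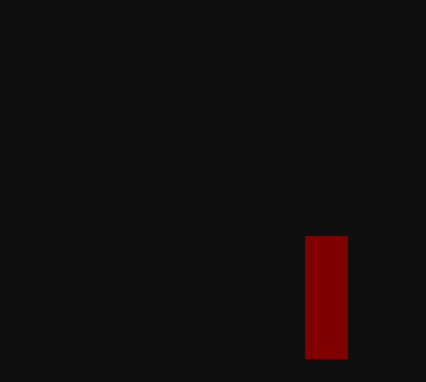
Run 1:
p = 305; q = 236; s = 347; t = 358; col = 'maroon'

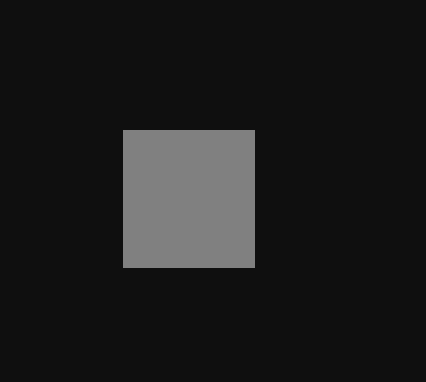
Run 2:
p = 123, q = 130, s = 254, t = 267, col = 'gray'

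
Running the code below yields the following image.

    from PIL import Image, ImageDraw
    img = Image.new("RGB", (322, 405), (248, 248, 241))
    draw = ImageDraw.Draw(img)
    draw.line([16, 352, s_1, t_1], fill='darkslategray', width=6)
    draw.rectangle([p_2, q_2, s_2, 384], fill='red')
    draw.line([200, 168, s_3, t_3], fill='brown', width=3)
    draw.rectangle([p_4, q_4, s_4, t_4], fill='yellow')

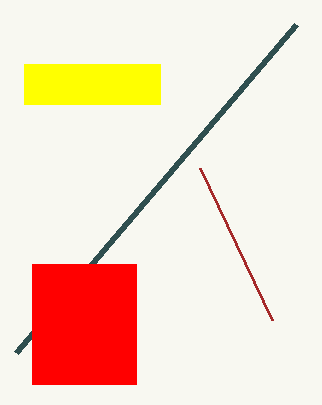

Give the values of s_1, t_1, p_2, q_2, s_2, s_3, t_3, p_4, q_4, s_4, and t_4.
s_1 = 296, t_1 = 24, p_2 = 32, q_2 = 264, s_2 = 136, s_3 = 272, t_3 = 320, p_4 = 24, q_4 = 64, s_4 = 160, t_4 = 104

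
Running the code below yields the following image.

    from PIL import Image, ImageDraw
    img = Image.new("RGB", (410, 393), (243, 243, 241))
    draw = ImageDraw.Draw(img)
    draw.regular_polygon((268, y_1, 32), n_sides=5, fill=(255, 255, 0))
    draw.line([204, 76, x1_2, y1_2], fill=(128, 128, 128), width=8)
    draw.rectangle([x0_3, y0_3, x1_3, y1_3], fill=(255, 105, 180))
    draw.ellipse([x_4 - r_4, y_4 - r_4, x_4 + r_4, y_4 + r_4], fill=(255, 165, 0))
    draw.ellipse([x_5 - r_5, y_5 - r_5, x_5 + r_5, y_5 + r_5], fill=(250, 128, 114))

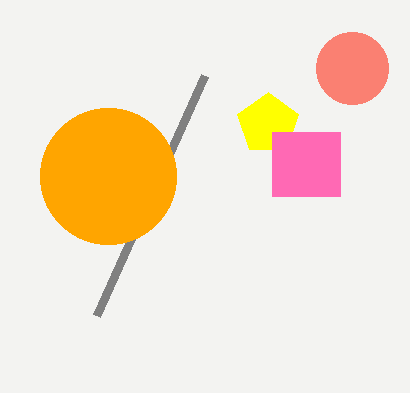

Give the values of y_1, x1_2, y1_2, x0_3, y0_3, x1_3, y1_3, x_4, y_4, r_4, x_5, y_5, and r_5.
y_1 = 124
x1_2 = 96
y1_2 = 316
x0_3 = 272
y0_3 = 132
x1_3 = 340
y1_3 = 196
x_4 = 108
y_4 = 176
r_4 = 68
x_5 = 352
y_5 = 68
r_5 = 36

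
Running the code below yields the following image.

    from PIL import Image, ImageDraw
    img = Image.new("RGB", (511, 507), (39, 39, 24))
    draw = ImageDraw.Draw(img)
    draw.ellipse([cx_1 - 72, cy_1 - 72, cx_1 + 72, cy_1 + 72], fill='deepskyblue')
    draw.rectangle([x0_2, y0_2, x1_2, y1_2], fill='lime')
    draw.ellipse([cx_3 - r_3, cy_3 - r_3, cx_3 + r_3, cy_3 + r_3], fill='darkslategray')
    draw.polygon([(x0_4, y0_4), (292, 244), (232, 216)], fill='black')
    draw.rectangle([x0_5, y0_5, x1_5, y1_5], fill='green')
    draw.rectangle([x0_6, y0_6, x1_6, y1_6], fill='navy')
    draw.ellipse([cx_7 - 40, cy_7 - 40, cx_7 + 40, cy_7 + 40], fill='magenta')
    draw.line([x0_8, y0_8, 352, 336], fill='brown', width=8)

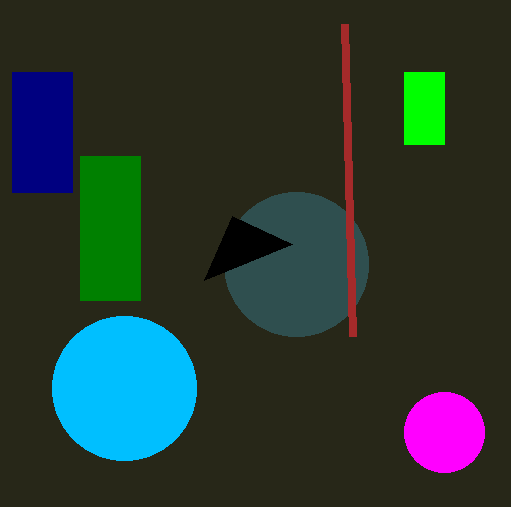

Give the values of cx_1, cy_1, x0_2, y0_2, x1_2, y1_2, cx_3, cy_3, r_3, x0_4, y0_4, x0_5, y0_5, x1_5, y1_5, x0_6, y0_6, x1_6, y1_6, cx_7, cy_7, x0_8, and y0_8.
cx_1 = 124; cy_1 = 388; x0_2 = 404; y0_2 = 72; x1_2 = 444; y1_2 = 144; cx_3 = 296; cy_3 = 264; r_3 = 72; x0_4 = 204; y0_4 = 280; x0_5 = 80; y0_5 = 156; x1_5 = 140; y1_5 = 300; x0_6 = 12; y0_6 = 72; x1_6 = 72; y1_6 = 192; cx_7 = 444; cy_7 = 432; x0_8 = 344; y0_8 = 24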